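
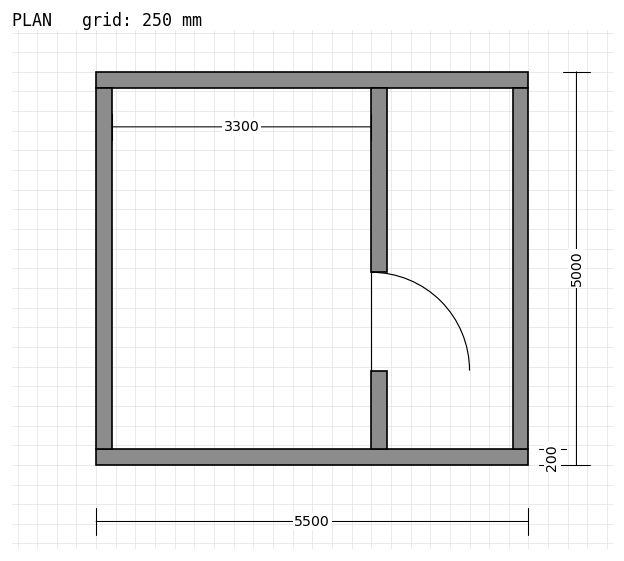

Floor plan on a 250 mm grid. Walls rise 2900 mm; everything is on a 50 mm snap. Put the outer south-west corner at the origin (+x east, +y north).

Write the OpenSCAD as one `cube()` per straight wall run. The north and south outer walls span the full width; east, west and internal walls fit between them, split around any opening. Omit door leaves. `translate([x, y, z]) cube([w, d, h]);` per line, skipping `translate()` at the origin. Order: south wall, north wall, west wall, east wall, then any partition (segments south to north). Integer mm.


cube([5500, 200, 2900]);
translate([0, 4800, 0]) cube([5500, 200, 2900]);
translate([0, 200, 0]) cube([200, 4600, 2900]);
translate([5300, 200, 0]) cube([200, 4600, 2900]);
translate([3500, 200, 0]) cube([200, 1000, 2900]);
translate([3500, 2450, 0]) cube([200, 2350, 2900]);


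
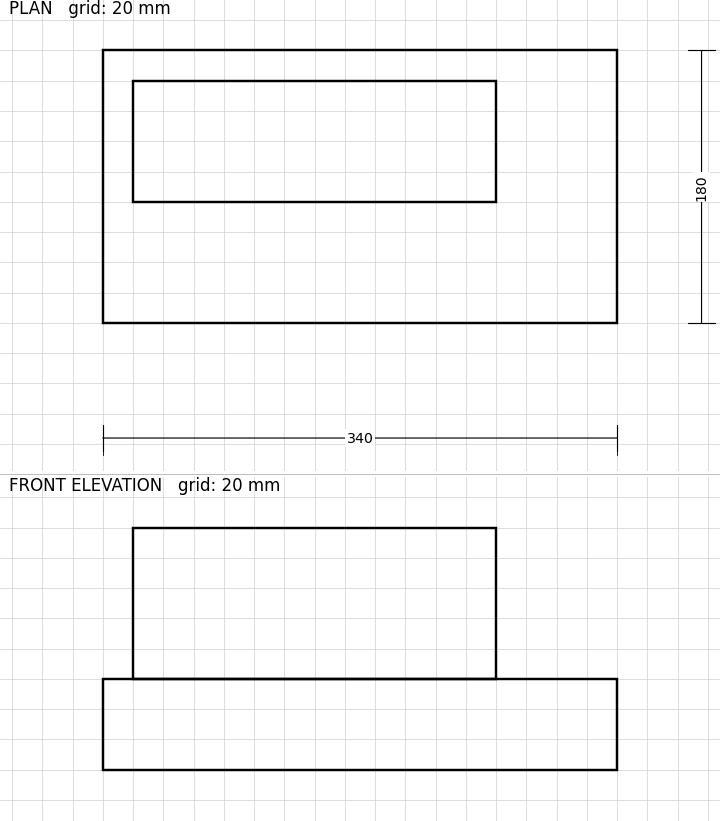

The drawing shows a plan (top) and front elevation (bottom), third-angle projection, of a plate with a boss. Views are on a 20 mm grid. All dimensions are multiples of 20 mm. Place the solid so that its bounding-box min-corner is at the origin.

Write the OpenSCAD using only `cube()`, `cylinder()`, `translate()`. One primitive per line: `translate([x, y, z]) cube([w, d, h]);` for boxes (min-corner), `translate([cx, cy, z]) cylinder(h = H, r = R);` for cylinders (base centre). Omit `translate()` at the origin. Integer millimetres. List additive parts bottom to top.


cube([340, 180, 60]);
translate([20, 80, 60]) cube([240, 80, 100]);


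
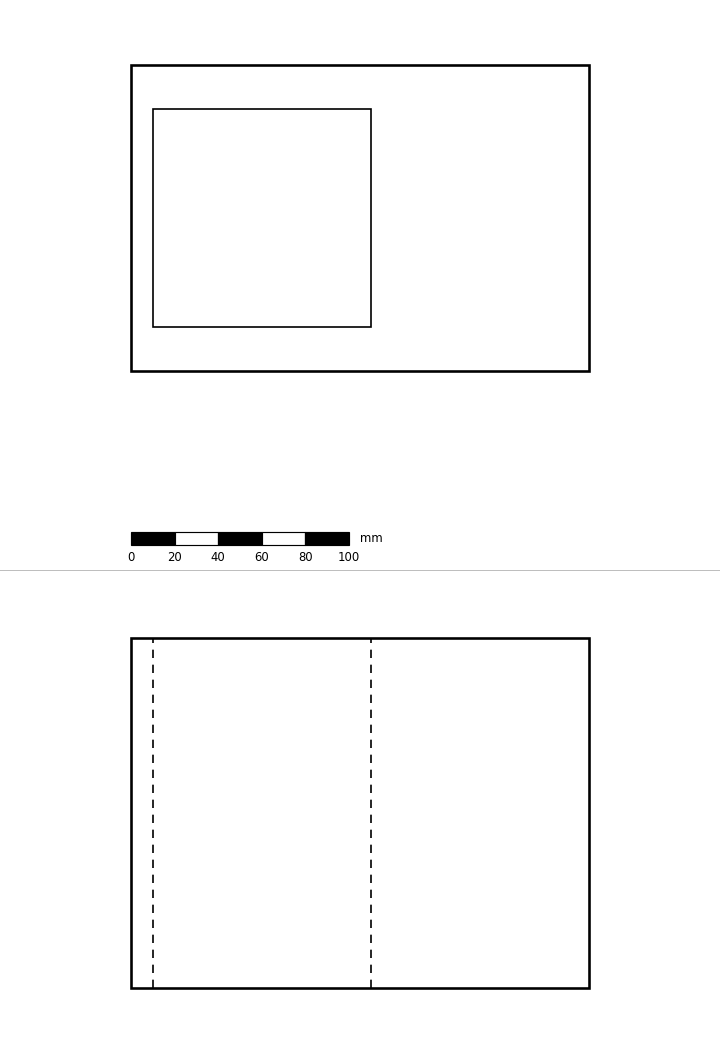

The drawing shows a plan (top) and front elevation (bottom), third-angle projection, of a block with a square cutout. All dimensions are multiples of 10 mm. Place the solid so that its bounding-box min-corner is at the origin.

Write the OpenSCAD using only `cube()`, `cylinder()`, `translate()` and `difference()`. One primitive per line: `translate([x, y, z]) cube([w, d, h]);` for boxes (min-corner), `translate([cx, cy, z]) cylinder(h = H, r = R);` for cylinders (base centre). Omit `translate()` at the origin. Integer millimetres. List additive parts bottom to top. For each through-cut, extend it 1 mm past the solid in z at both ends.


difference() {
  cube([210, 140, 160]);
  translate([10, 20, -1]) cube([100, 100, 162]);
}


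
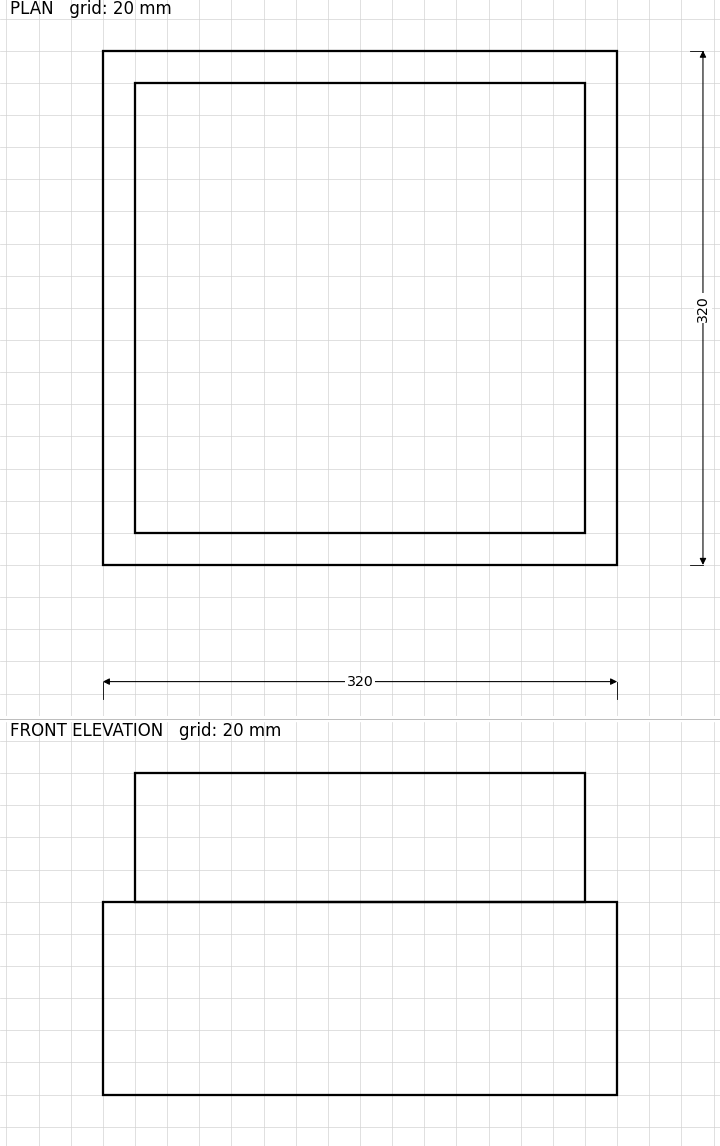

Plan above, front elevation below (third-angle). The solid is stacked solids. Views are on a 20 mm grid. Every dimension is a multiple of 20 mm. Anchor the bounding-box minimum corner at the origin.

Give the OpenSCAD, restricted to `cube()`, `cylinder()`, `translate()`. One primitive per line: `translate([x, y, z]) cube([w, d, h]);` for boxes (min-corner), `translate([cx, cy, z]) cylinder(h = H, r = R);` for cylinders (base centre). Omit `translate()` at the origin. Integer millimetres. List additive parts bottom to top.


cube([320, 320, 120]);
translate([20, 20, 120]) cube([280, 280, 80]);


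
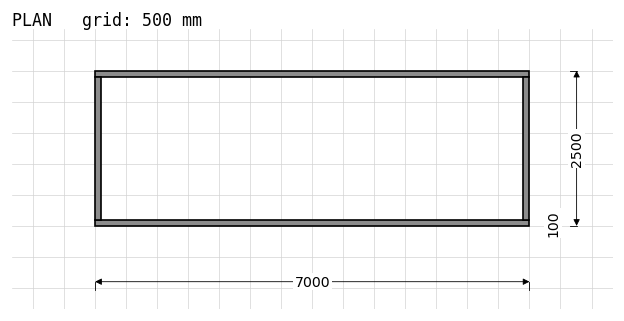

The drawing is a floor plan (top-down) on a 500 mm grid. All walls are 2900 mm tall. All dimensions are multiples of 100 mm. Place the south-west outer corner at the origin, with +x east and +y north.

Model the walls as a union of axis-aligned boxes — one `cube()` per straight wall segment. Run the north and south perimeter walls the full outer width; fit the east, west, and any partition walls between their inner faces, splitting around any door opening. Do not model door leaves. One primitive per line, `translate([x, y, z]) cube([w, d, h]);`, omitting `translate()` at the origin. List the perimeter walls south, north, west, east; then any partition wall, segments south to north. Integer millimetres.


cube([7000, 100, 2900]);
translate([0, 2400, 0]) cube([7000, 100, 2900]);
translate([0, 100, 0]) cube([100, 2300, 2900]);
translate([6900, 100, 0]) cube([100, 2300, 2900]);


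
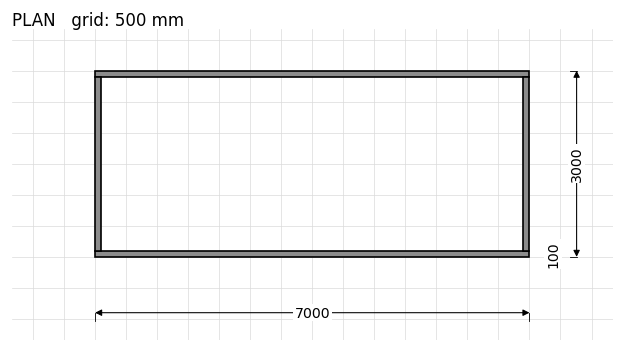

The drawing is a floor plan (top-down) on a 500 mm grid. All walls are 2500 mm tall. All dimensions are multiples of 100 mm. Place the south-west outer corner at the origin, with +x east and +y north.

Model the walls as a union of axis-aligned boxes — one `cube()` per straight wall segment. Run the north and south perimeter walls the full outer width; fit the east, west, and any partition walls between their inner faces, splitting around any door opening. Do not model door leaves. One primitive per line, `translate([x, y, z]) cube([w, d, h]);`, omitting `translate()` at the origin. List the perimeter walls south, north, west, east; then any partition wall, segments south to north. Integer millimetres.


cube([7000, 100, 2500]);
translate([0, 2900, 0]) cube([7000, 100, 2500]);
translate([0, 100, 0]) cube([100, 2800, 2500]);
translate([6900, 100, 0]) cube([100, 2800, 2500]);


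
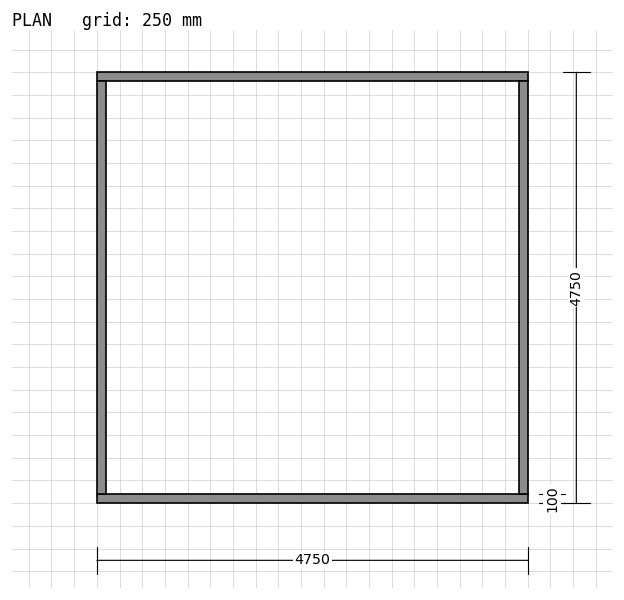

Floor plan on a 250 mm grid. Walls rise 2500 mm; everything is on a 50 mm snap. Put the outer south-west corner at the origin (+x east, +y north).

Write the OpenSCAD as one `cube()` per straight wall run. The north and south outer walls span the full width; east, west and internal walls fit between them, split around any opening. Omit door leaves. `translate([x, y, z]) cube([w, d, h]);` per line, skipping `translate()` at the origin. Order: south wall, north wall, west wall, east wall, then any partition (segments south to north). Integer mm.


cube([4750, 100, 2500]);
translate([0, 4650, 0]) cube([4750, 100, 2500]);
translate([0, 100, 0]) cube([100, 4550, 2500]);
translate([4650, 100, 0]) cube([100, 4550, 2500]);


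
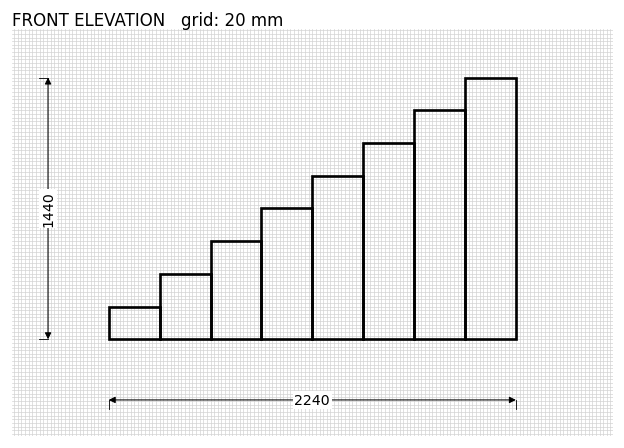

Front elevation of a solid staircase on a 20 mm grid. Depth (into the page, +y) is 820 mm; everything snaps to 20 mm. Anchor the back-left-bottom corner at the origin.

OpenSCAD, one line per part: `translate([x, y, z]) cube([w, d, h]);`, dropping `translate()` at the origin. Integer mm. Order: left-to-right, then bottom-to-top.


cube([280, 820, 180]);
translate([280, 0, 0]) cube([280, 820, 360]);
translate([560, 0, 0]) cube([280, 820, 540]);
translate([840, 0, 0]) cube([280, 820, 720]);
translate([1120, 0, 0]) cube([280, 820, 900]);
translate([1400, 0, 0]) cube([280, 820, 1080]);
translate([1680, 0, 0]) cube([280, 820, 1260]);
translate([1960, 0, 0]) cube([280, 820, 1440]);


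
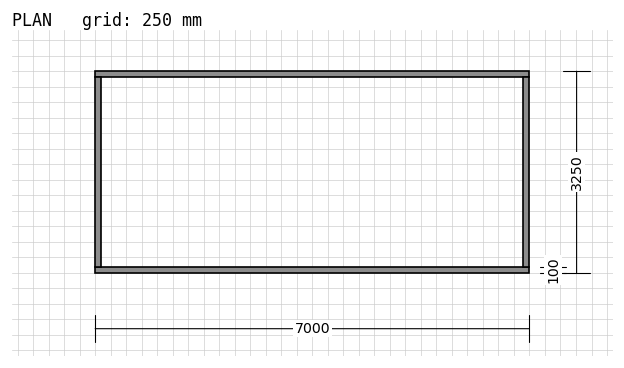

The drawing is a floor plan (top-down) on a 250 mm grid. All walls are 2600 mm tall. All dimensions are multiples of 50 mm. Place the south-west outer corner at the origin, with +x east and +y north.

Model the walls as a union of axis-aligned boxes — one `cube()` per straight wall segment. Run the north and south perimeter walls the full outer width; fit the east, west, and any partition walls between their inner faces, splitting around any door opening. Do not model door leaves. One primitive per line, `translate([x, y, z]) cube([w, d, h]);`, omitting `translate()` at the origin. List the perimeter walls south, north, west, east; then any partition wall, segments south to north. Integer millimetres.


cube([7000, 100, 2600]);
translate([0, 3150, 0]) cube([7000, 100, 2600]);
translate([0, 100, 0]) cube([100, 3050, 2600]);
translate([6900, 100, 0]) cube([100, 3050, 2600]);


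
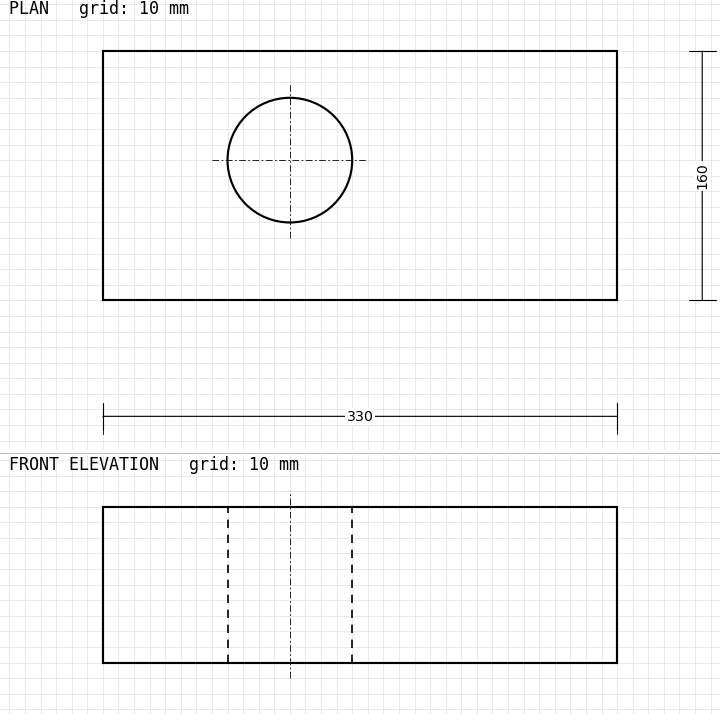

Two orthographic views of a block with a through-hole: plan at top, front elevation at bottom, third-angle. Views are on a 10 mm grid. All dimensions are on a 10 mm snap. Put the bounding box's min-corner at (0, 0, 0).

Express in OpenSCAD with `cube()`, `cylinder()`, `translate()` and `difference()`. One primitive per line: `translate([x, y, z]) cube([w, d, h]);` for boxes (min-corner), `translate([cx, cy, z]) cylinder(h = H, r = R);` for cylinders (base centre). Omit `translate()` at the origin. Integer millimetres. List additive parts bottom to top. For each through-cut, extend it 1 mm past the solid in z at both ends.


difference() {
  cube([330, 160, 100]);
  translate([120, 90, -1]) cylinder(h = 102, r = 40);
}


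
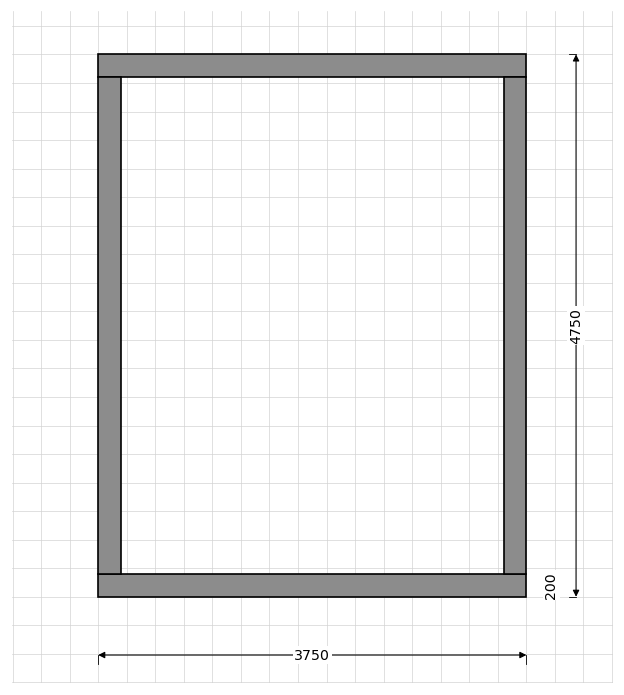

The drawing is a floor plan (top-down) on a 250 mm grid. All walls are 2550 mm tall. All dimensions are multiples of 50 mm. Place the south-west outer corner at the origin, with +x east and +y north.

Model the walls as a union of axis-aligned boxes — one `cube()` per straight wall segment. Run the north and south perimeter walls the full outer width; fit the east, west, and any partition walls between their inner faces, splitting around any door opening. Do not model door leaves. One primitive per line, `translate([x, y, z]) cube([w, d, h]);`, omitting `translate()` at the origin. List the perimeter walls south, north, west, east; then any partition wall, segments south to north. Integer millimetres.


cube([3750, 200, 2550]);
translate([0, 4550, 0]) cube([3750, 200, 2550]);
translate([0, 200, 0]) cube([200, 4350, 2550]);
translate([3550, 200, 0]) cube([200, 4350, 2550]);


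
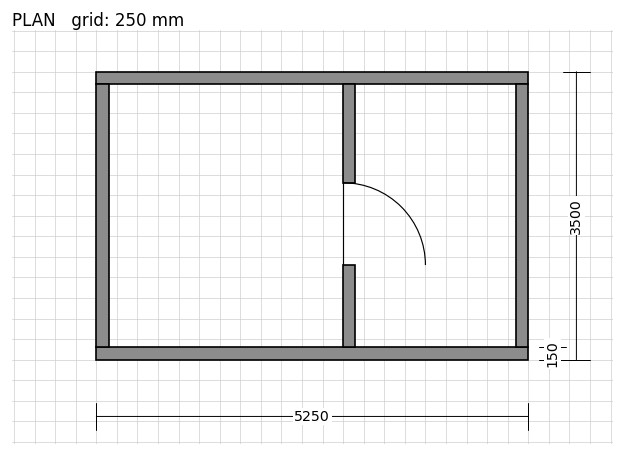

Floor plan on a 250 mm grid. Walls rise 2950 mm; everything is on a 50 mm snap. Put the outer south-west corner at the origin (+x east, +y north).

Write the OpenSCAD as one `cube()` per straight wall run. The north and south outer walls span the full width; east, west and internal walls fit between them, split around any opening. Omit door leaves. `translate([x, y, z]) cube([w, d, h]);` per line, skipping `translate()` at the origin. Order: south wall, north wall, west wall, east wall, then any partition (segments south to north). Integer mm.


cube([5250, 150, 2950]);
translate([0, 3350, 0]) cube([5250, 150, 2950]);
translate([0, 150, 0]) cube([150, 3200, 2950]);
translate([5100, 150, 0]) cube([150, 3200, 2950]);
translate([3000, 150, 0]) cube([150, 1000, 2950]);
translate([3000, 2150, 0]) cube([150, 1200, 2950]);


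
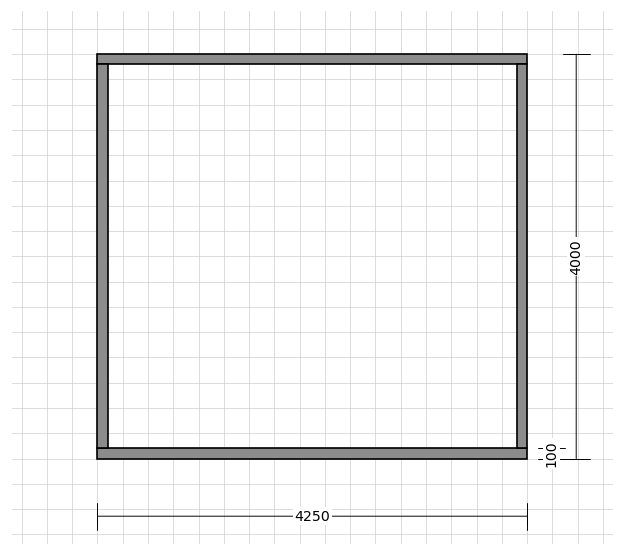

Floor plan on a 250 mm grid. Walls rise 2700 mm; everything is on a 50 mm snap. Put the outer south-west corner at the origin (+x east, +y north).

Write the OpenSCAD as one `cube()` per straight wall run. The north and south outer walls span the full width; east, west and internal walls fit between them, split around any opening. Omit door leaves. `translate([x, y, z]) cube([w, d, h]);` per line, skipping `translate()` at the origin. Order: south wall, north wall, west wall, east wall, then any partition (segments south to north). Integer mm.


cube([4250, 100, 2700]);
translate([0, 3900, 0]) cube([4250, 100, 2700]);
translate([0, 100, 0]) cube([100, 3800, 2700]);
translate([4150, 100, 0]) cube([100, 3800, 2700]);


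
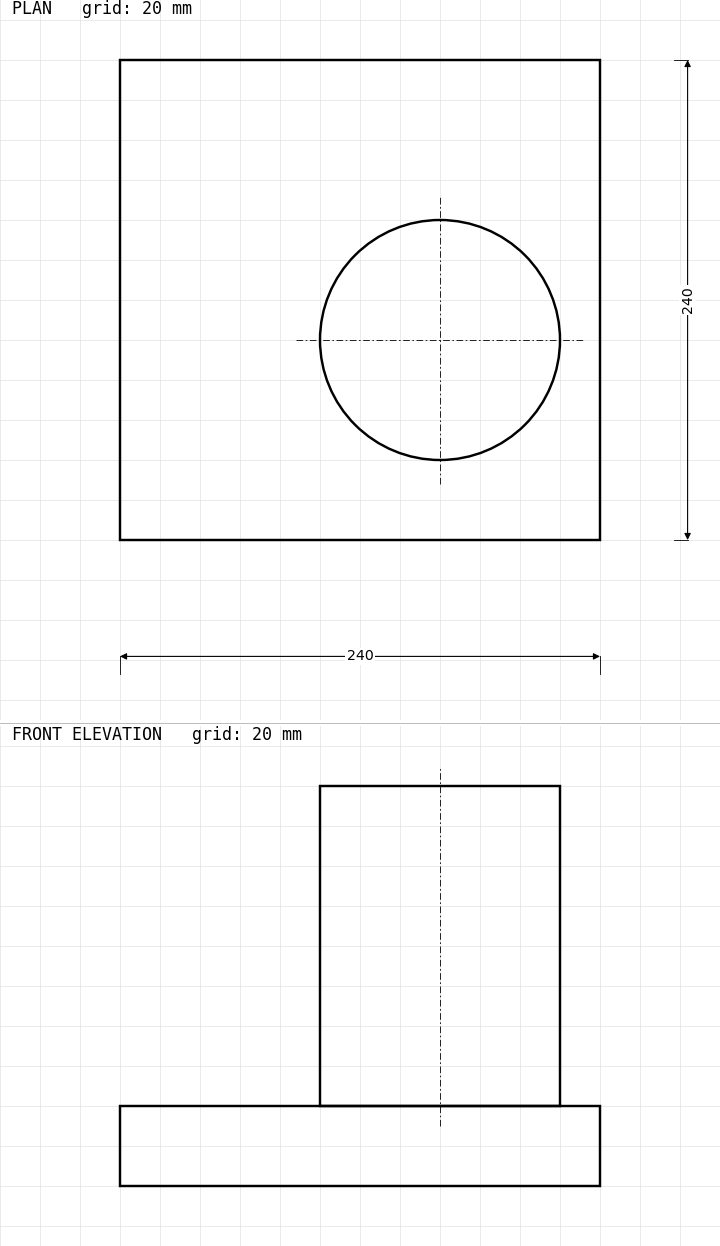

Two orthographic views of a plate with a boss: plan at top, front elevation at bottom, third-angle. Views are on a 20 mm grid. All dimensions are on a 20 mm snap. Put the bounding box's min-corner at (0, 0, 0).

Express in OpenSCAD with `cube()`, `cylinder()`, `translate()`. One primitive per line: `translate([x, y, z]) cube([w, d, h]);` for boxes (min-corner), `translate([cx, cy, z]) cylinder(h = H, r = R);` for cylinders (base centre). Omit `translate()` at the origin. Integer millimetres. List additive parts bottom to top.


cube([240, 240, 40]);
translate([160, 100, 40]) cylinder(h = 160, r = 60);


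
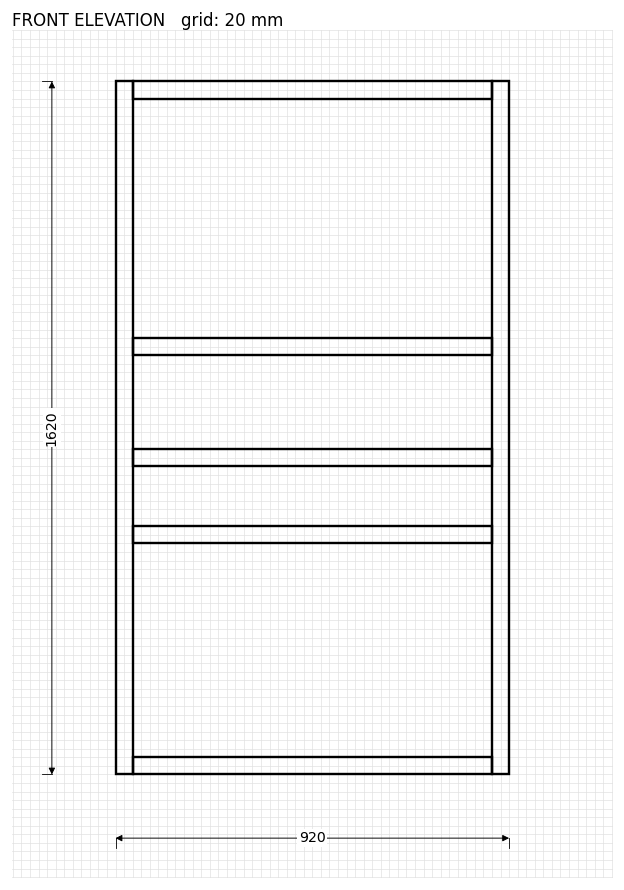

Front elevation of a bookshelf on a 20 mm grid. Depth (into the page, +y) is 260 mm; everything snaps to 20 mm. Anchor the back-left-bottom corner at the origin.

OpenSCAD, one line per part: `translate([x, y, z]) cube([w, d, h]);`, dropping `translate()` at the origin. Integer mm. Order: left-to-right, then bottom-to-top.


cube([40, 260, 1620]);
translate([40, 0, 0]) cube([840, 260, 40]);
translate([40, 0, 540]) cube([840, 260, 40]);
translate([40, 0, 720]) cube([840, 260, 40]);
translate([40, 0, 980]) cube([840, 260, 40]);
translate([40, 0, 1580]) cube([840, 260, 40]);
translate([880, 0, 0]) cube([40, 260, 1620]);


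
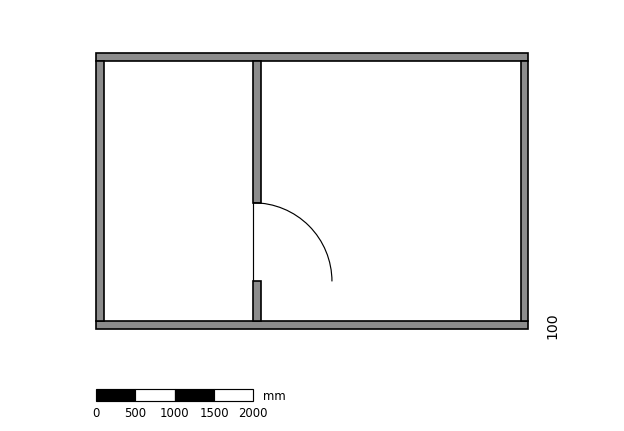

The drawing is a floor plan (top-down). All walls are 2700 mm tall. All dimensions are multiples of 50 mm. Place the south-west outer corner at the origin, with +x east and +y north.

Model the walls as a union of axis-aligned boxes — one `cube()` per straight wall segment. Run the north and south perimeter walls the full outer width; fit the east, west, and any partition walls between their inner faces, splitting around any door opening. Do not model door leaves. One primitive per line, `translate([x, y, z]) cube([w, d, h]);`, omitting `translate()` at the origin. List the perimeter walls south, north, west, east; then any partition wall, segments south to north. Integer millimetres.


cube([5500, 100, 2700]);
translate([0, 3400, 0]) cube([5500, 100, 2700]);
translate([0, 100, 0]) cube([100, 3300, 2700]);
translate([5400, 100, 0]) cube([100, 3300, 2700]);
translate([2000, 100, 0]) cube([100, 500, 2700]);
translate([2000, 1600, 0]) cube([100, 1800, 2700]);


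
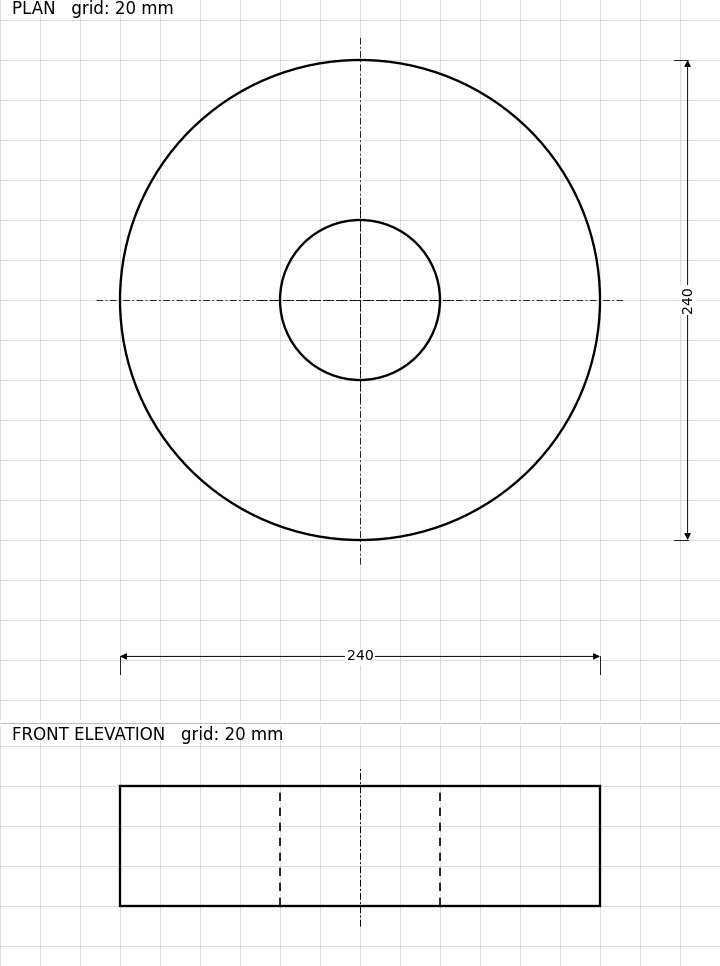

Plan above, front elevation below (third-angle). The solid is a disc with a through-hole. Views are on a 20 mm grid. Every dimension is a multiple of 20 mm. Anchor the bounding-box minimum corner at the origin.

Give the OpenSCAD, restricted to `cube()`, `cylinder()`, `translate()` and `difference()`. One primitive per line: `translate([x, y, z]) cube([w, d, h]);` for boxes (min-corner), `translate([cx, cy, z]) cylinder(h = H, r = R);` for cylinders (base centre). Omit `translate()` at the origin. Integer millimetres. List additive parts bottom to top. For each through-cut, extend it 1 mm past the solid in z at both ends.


difference() {
  translate([120, 120, 0]) cylinder(h = 60, r = 120);
  translate([120, 120, -1]) cylinder(h = 62, r = 40);
}


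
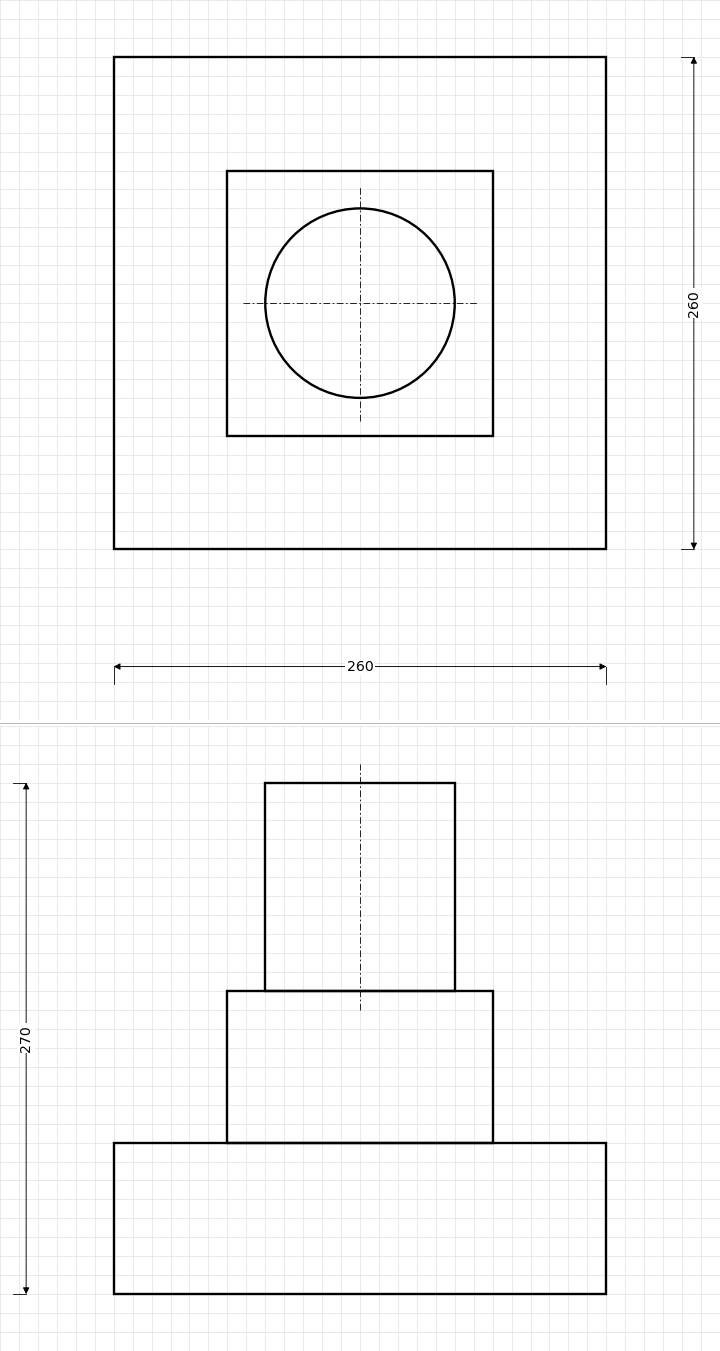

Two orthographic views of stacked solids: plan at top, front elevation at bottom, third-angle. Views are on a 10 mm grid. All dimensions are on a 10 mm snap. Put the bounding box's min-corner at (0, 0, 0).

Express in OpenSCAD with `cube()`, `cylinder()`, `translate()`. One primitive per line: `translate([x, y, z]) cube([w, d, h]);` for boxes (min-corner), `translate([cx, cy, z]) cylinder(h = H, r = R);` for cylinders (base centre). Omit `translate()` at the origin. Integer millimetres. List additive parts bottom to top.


cube([260, 260, 80]);
translate([60, 60, 80]) cube([140, 140, 80]);
translate([130, 130, 160]) cylinder(h = 110, r = 50);


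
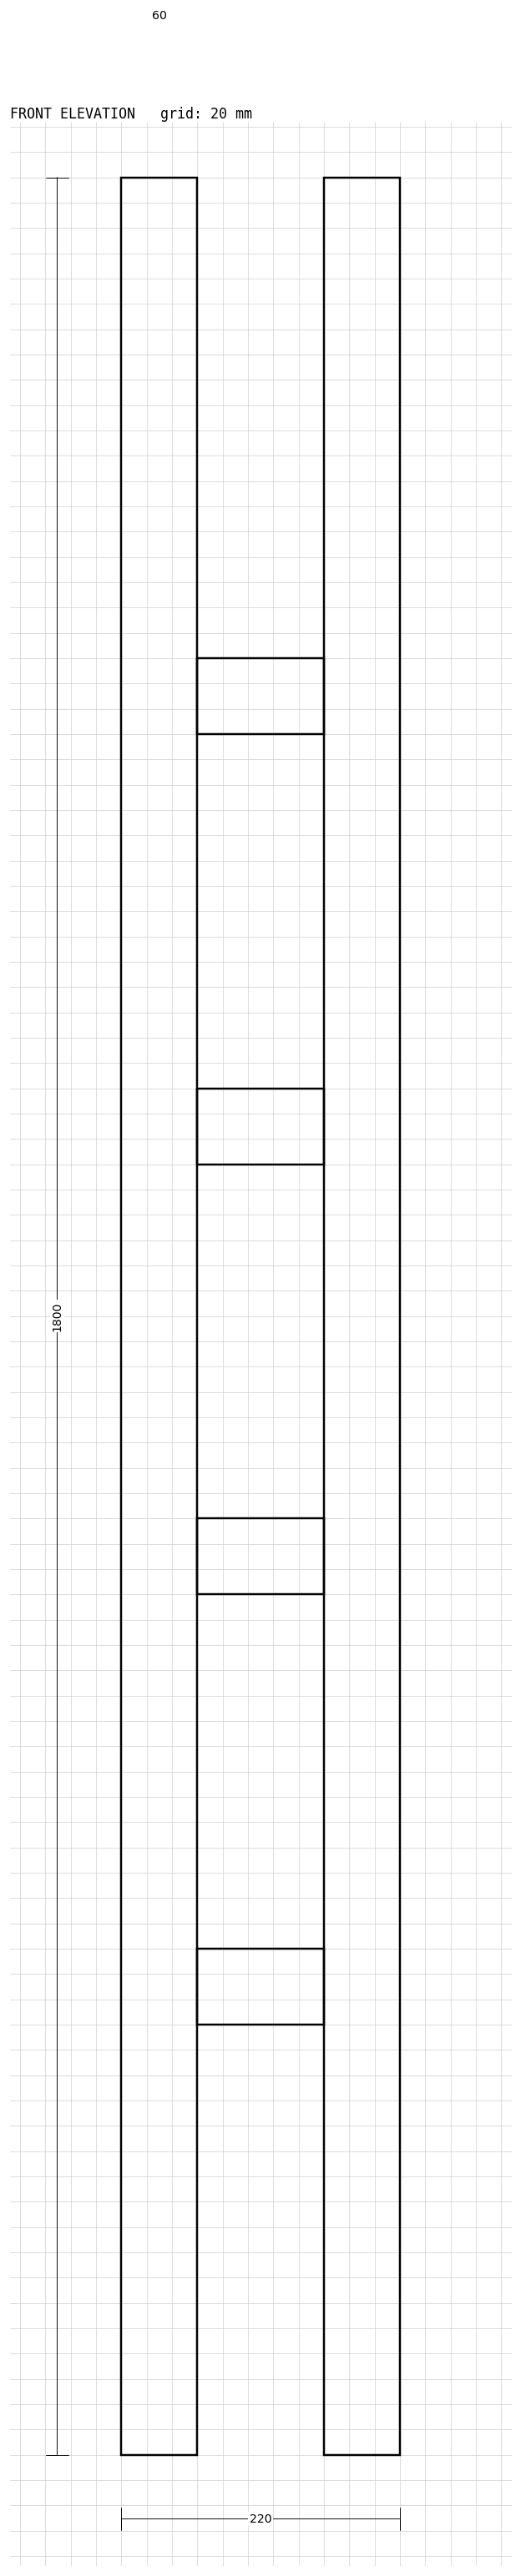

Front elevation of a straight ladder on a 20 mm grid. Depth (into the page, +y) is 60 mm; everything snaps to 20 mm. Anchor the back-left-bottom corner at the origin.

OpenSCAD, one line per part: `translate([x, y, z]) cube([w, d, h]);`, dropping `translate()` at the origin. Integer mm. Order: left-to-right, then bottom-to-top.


cube([60, 60, 1800]);
translate([60, 0, 340]) cube([100, 60, 60]);
translate([60, 0, 680]) cube([100, 60, 60]);
translate([60, 0, 1020]) cube([100, 60, 60]);
translate([60, 0, 1360]) cube([100, 60, 60]);
translate([160, 0, 0]) cube([60, 60, 1800]);


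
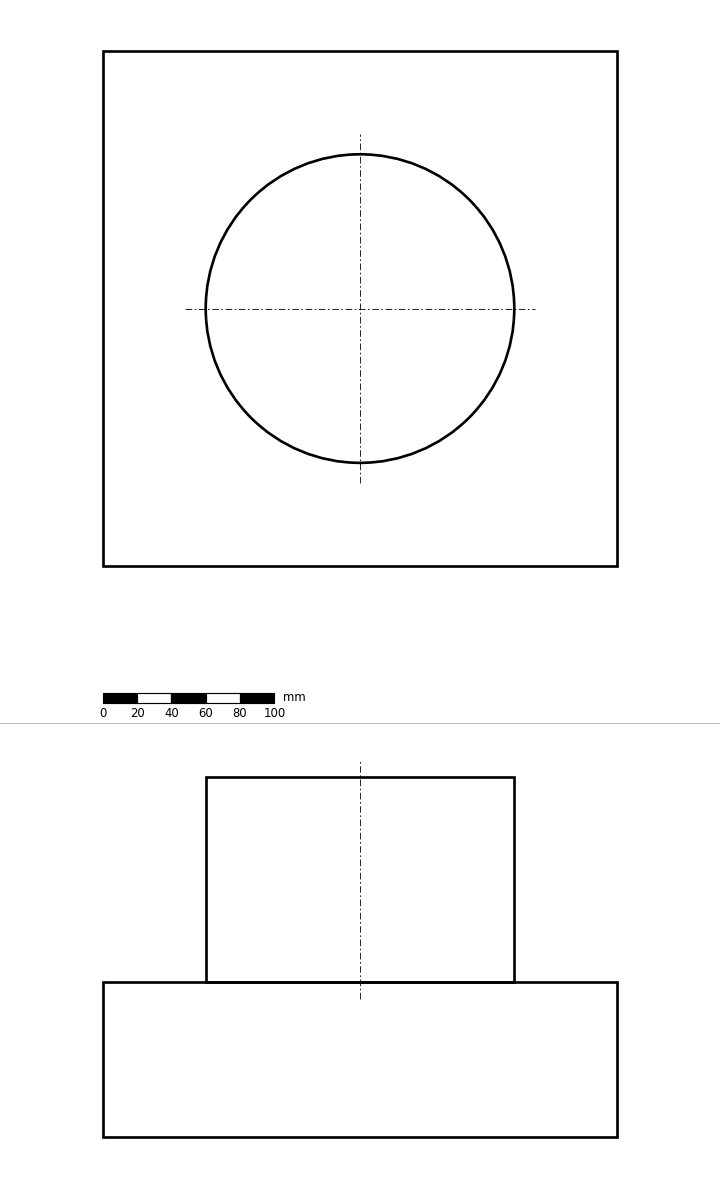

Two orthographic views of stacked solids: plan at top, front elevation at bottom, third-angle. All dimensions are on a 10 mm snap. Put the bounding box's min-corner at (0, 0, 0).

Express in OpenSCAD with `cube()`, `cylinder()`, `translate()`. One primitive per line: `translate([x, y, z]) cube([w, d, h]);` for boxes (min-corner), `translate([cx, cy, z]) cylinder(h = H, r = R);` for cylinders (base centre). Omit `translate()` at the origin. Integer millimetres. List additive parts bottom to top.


cube([300, 300, 90]);
translate([150, 150, 90]) cylinder(h = 120, r = 90);


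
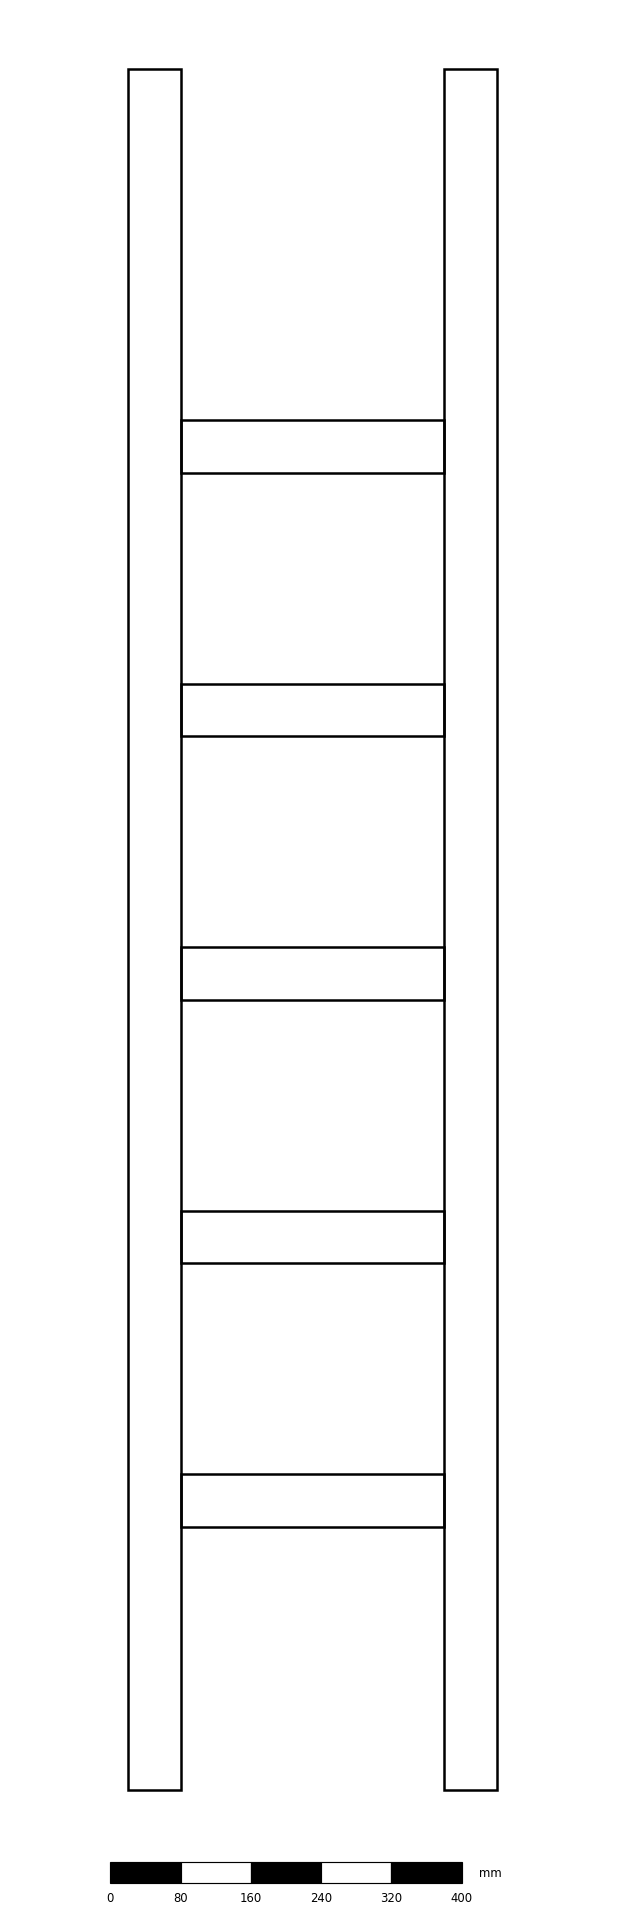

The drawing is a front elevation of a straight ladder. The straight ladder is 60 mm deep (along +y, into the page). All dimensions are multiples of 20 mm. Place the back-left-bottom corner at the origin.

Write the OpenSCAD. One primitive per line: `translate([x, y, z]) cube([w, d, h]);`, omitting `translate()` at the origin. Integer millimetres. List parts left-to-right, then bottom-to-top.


cube([60, 60, 1960]);
translate([60, 0, 300]) cube([300, 60, 60]);
translate([60, 0, 600]) cube([300, 60, 60]);
translate([60, 0, 900]) cube([300, 60, 60]);
translate([60, 0, 1200]) cube([300, 60, 60]);
translate([60, 0, 1500]) cube([300, 60, 60]);
translate([360, 0, 0]) cube([60, 60, 1960]);


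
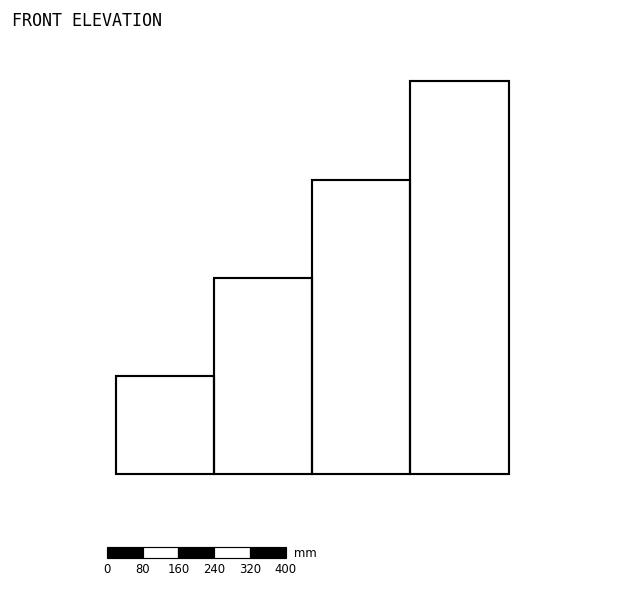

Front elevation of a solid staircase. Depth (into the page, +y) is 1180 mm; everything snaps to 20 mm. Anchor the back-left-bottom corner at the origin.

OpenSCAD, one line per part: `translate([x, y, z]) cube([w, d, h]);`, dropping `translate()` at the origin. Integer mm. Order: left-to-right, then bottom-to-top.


cube([220, 1180, 220]);
translate([220, 0, 0]) cube([220, 1180, 440]);
translate([440, 0, 0]) cube([220, 1180, 660]);
translate([660, 0, 0]) cube([220, 1180, 880]);


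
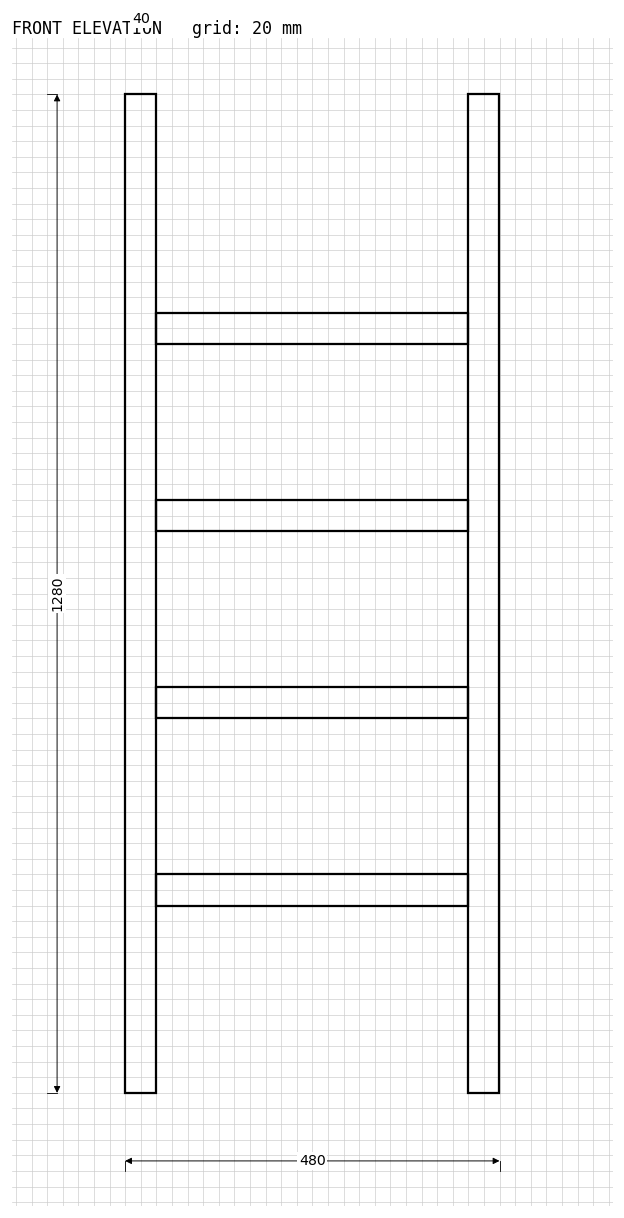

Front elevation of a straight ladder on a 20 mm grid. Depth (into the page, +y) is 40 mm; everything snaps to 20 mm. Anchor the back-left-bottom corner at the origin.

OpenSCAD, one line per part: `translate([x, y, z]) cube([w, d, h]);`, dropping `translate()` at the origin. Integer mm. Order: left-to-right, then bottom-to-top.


cube([40, 40, 1280]);
translate([40, 0, 240]) cube([400, 40, 40]);
translate([40, 0, 480]) cube([400, 40, 40]);
translate([40, 0, 720]) cube([400, 40, 40]);
translate([40, 0, 960]) cube([400, 40, 40]);
translate([440, 0, 0]) cube([40, 40, 1280]);


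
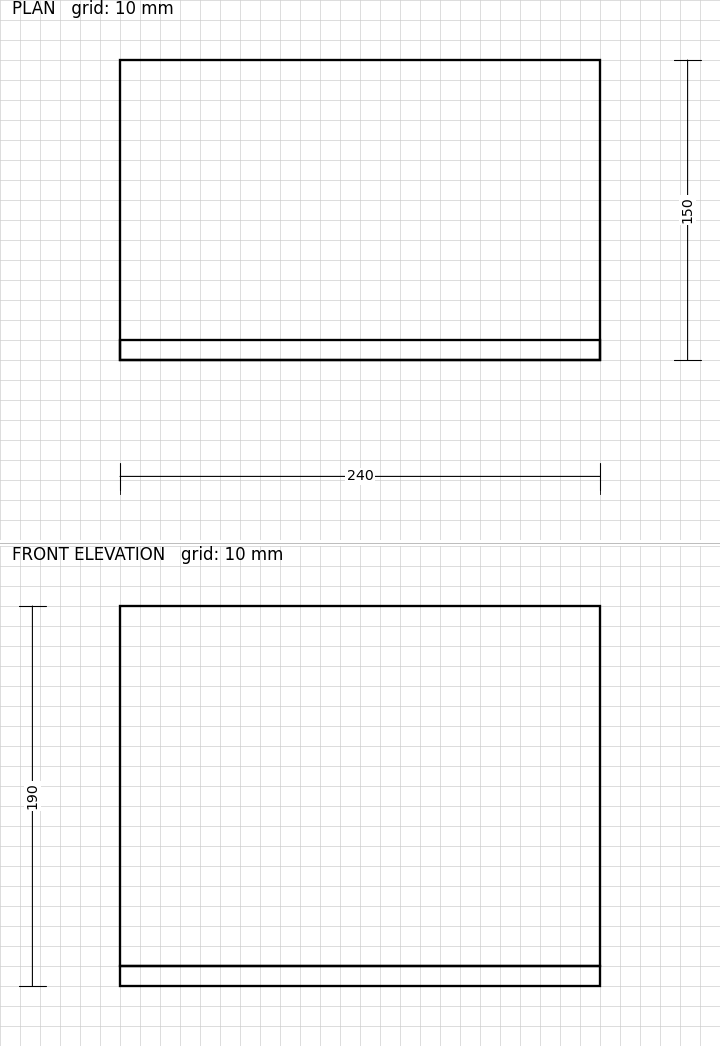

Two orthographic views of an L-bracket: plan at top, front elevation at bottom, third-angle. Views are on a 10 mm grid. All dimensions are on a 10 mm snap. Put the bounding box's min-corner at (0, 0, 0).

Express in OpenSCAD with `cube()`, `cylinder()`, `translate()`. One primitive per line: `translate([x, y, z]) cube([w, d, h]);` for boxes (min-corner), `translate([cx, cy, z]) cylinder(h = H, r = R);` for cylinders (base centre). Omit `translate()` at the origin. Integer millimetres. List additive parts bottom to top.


cube([240, 150, 10]);
translate([0, 0, 10]) cube([240, 10, 180]);


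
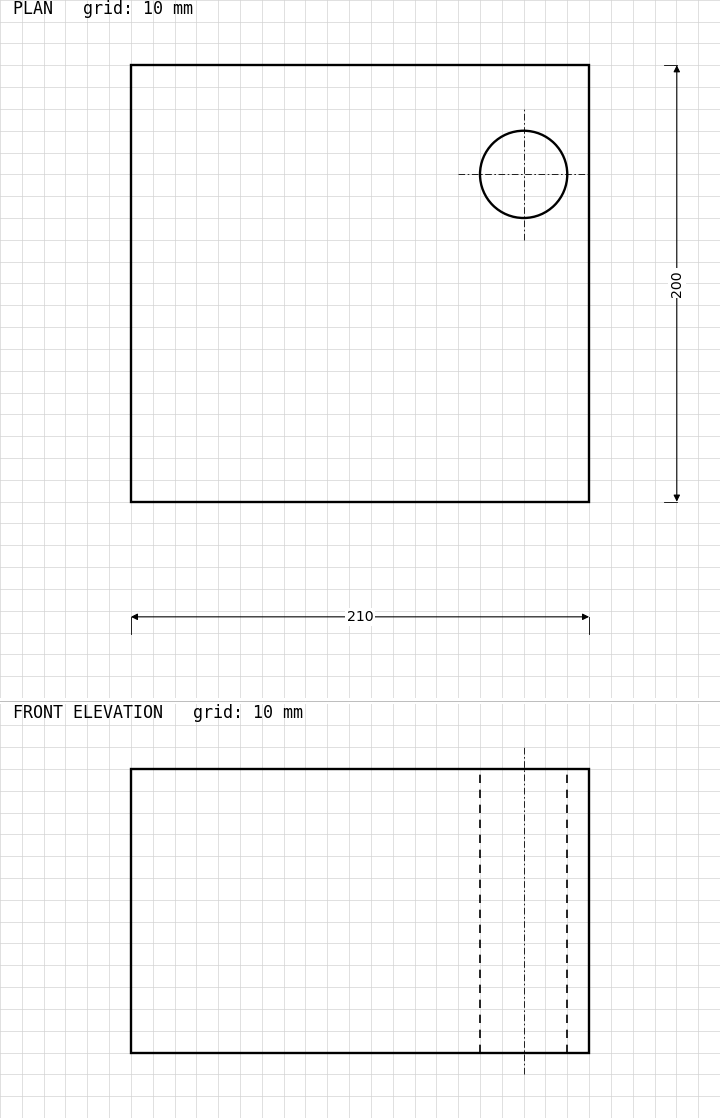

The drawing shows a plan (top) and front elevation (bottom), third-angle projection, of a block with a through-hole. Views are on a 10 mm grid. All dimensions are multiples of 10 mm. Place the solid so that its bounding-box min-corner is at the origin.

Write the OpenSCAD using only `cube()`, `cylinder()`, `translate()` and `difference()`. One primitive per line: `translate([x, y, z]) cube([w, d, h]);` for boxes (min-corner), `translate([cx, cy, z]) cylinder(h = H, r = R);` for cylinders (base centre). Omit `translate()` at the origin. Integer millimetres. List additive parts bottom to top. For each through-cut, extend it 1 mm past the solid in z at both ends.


difference() {
  cube([210, 200, 130]);
  translate([180, 150, -1]) cylinder(h = 132, r = 20);
}


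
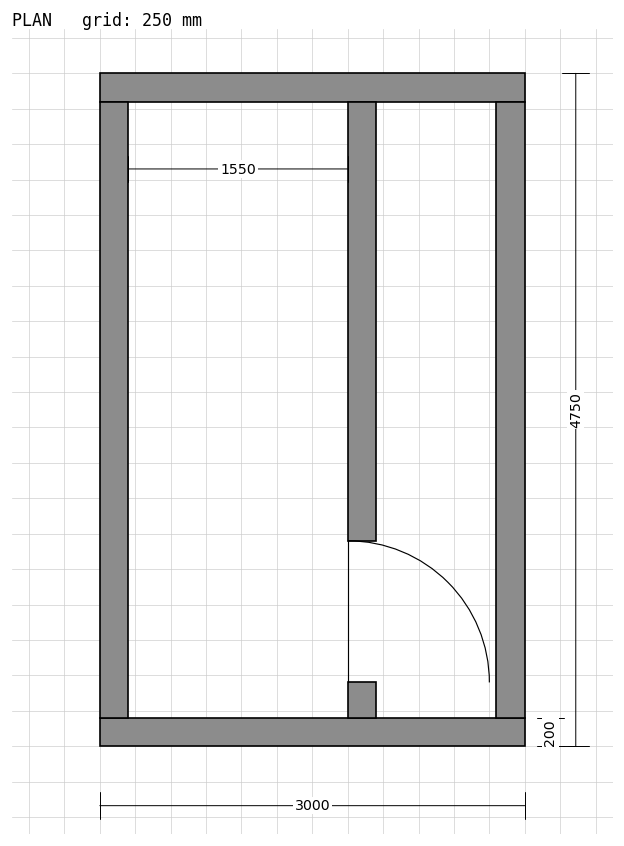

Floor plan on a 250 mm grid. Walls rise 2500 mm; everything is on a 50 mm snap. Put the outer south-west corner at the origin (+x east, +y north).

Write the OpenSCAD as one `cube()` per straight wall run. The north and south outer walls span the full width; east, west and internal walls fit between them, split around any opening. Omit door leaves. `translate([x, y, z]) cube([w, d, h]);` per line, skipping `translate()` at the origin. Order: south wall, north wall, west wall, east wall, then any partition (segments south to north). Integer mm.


cube([3000, 200, 2500]);
translate([0, 4550, 0]) cube([3000, 200, 2500]);
translate([0, 200, 0]) cube([200, 4350, 2500]);
translate([2800, 200, 0]) cube([200, 4350, 2500]);
translate([1750, 200, 0]) cube([200, 250, 2500]);
translate([1750, 1450, 0]) cube([200, 3100, 2500]);


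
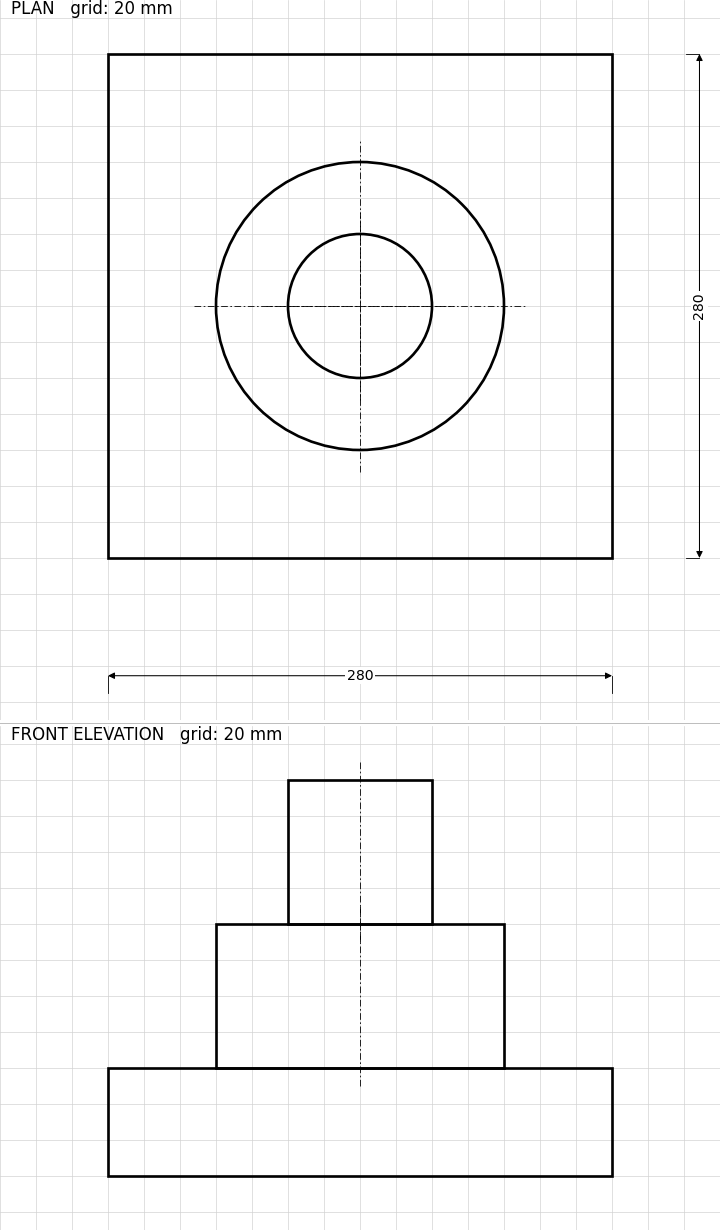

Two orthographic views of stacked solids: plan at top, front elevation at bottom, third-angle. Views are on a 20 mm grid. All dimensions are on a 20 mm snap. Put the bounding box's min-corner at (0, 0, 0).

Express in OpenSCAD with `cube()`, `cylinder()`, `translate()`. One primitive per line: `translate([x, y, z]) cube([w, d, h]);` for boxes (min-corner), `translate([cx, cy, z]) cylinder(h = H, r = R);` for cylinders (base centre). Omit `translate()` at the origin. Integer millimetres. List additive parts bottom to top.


cube([280, 280, 60]);
translate([140, 140, 60]) cylinder(h = 80, r = 80);
translate([140, 140, 140]) cylinder(h = 80, r = 40);


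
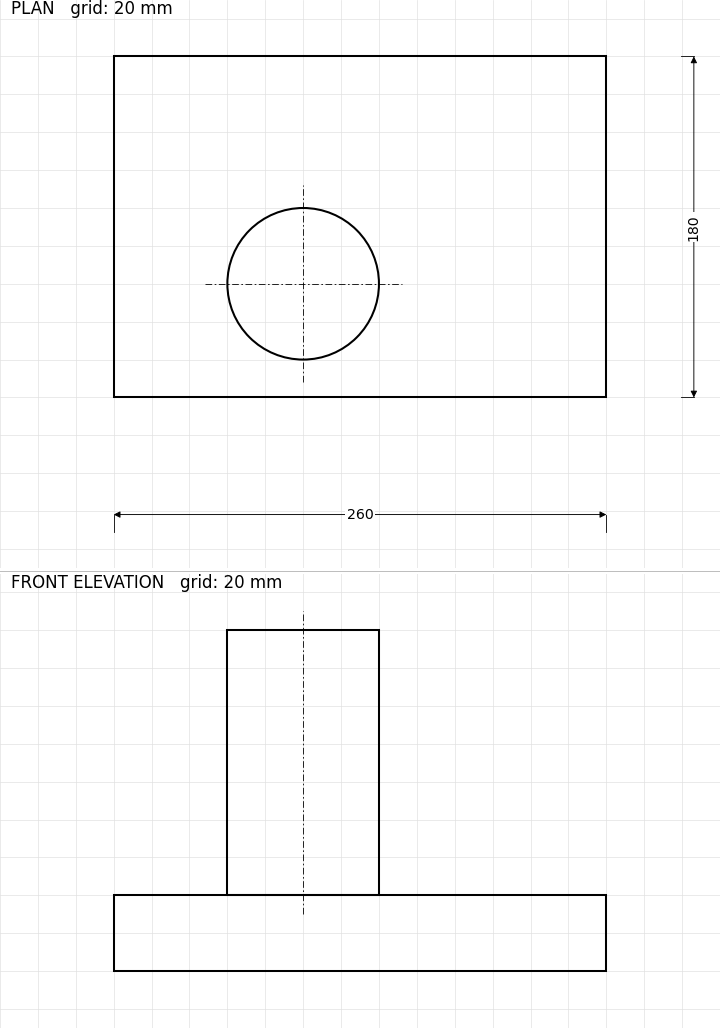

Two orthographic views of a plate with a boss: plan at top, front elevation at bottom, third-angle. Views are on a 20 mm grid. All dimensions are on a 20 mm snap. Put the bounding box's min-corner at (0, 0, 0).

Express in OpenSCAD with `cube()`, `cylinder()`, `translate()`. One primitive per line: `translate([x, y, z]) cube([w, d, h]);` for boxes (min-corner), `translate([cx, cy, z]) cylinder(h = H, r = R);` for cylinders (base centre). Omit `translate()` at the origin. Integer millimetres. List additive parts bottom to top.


cube([260, 180, 40]);
translate([100, 60, 40]) cylinder(h = 140, r = 40);


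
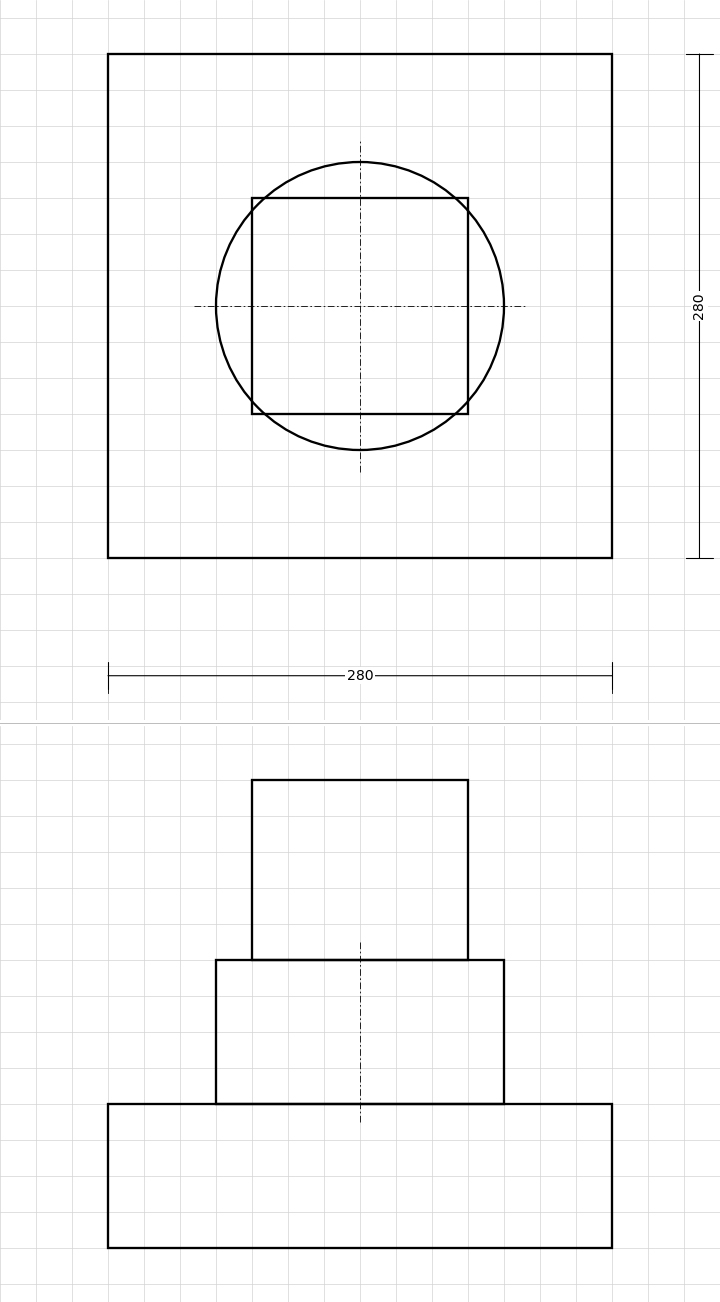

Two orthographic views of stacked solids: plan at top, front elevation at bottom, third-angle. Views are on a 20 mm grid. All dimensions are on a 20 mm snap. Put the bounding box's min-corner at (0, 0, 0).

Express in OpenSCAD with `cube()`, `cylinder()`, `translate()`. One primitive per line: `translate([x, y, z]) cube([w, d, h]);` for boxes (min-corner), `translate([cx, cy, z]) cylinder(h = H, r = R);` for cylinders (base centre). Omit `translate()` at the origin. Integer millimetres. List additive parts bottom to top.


cube([280, 280, 80]);
translate([140, 140, 80]) cylinder(h = 80, r = 80);
translate([80, 80, 160]) cube([120, 120, 100]);


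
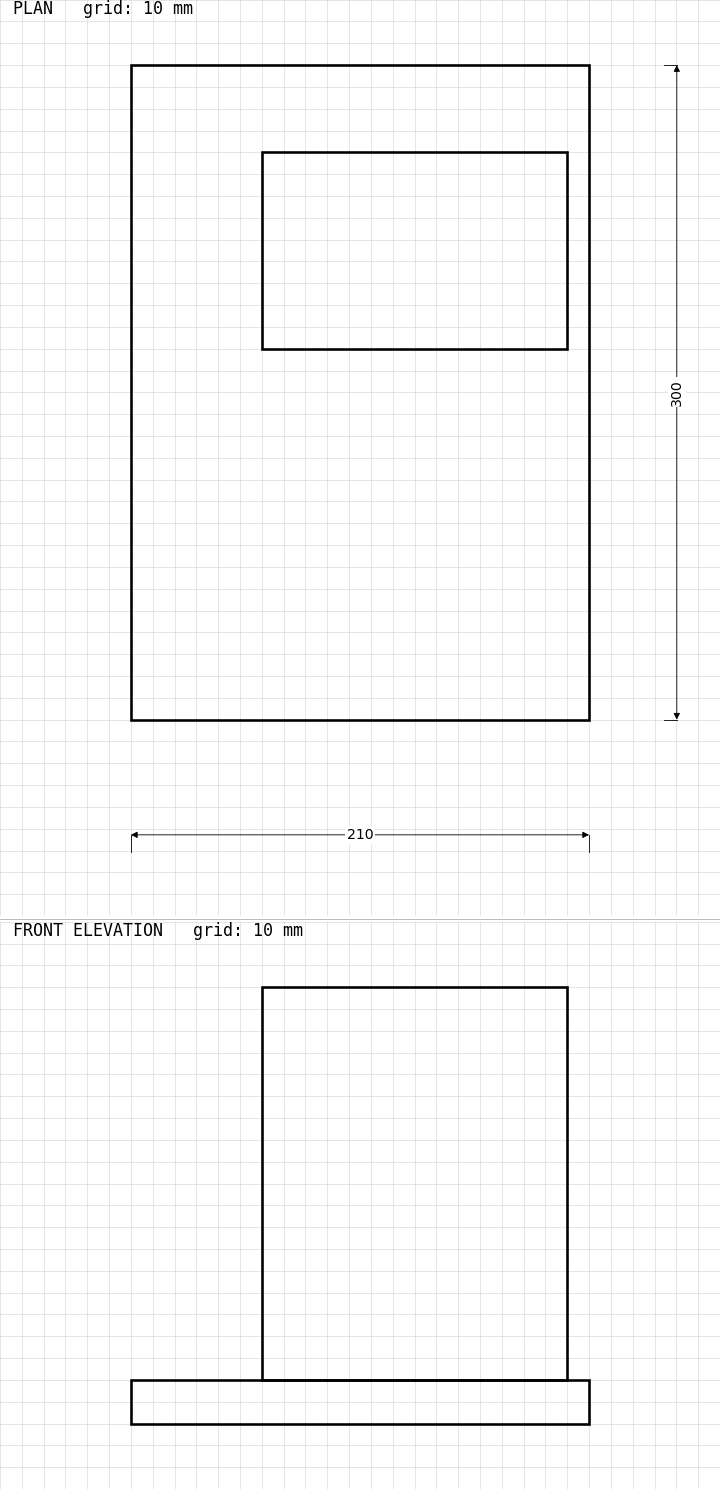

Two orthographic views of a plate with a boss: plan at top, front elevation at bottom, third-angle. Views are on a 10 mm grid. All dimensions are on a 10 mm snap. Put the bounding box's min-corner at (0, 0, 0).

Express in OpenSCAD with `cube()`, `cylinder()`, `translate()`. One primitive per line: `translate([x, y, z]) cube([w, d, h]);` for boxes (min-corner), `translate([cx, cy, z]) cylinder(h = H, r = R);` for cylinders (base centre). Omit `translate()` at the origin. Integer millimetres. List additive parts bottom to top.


cube([210, 300, 20]);
translate([60, 170, 20]) cube([140, 90, 180]);


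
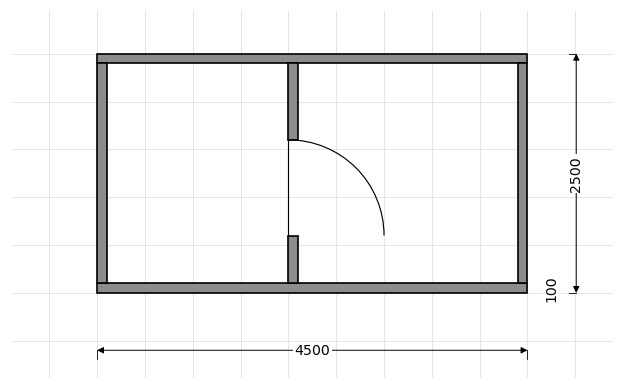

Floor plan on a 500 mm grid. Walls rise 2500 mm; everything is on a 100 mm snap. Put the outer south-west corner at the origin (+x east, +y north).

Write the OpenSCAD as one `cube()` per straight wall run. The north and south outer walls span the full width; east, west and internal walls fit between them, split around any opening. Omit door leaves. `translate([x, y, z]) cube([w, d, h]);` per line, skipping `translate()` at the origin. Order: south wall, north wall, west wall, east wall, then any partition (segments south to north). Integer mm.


cube([4500, 100, 2500]);
translate([0, 2400, 0]) cube([4500, 100, 2500]);
translate([0, 100, 0]) cube([100, 2300, 2500]);
translate([4400, 100, 0]) cube([100, 2300, 2500]);
translate([2000, 100, 0]) cube([100, 500, 2500]);
translate([2000, 1600, 0]) cube([100, 800, 2500]);


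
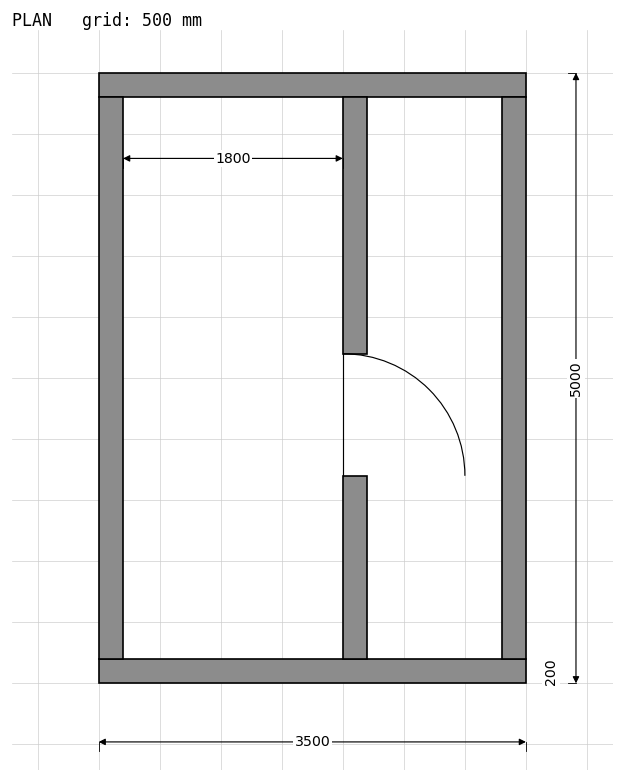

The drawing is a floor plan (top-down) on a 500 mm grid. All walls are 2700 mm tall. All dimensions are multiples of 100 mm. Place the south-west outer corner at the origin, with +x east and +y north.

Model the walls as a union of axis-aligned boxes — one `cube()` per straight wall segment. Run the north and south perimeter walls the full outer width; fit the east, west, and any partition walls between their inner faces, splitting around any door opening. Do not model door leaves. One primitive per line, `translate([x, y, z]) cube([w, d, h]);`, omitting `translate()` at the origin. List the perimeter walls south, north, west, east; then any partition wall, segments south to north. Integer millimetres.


cube([3500, 200, 2700]);
translate([0, 4800, 0]) cube([3500, 200, 2700]);
translate([0, 200, 0]) cube([200, 4600, 2700]);
translate([3300, 200, 0]) cube([200, 4600, 2700]);
translate([2000, 200, 0]) cube([200, 1500, 2700]);
translate([2000, 2700, 0]) cube([200, 2100, 2700]);


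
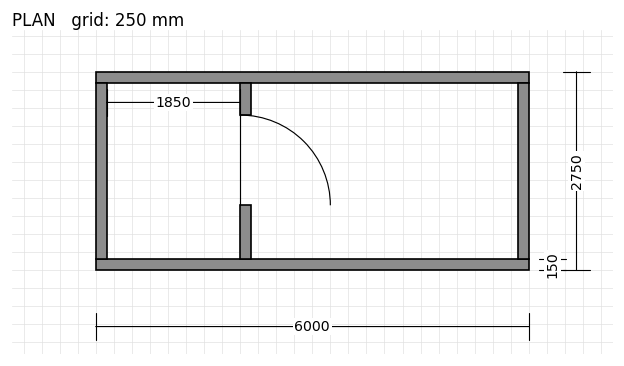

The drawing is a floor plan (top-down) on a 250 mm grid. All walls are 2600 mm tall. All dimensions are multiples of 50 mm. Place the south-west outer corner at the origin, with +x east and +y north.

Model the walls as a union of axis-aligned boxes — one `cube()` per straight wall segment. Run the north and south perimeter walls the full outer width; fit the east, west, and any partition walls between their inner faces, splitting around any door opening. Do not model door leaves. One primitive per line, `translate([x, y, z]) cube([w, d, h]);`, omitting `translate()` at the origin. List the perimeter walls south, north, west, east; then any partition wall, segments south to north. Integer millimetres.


cube([6000, 150, 2600]);
translate([0, 2600, 0]) cube([6000, 150, 2600]);
translate([0, 150, 0]) cube([150, 2450, 2600]);
translate([5850, 150, 0]) cube([150, 2450, 2600]);
translate([2000, 150, 0]) cube([150, 750, 2600]);
translate([2000, 2150, 0]) cube([150, 450, 2600]);


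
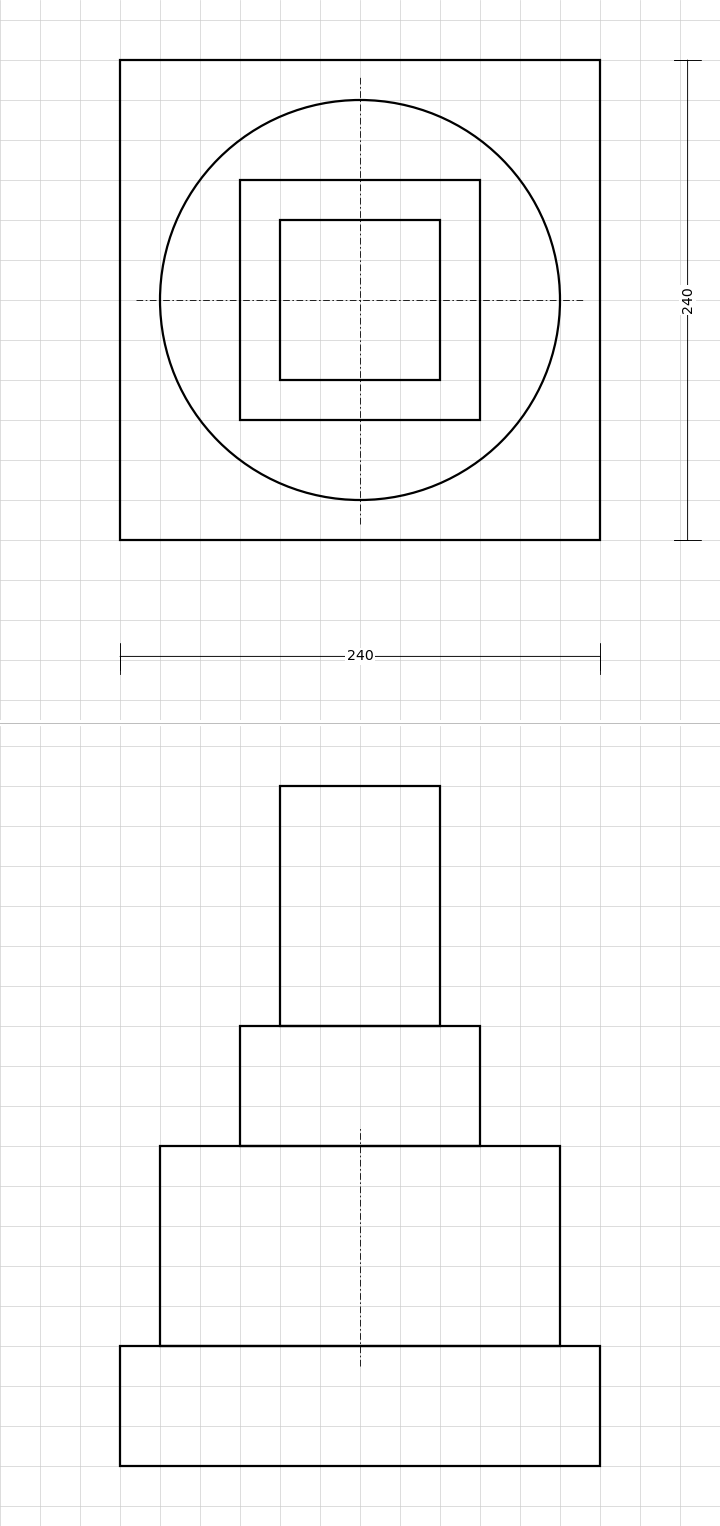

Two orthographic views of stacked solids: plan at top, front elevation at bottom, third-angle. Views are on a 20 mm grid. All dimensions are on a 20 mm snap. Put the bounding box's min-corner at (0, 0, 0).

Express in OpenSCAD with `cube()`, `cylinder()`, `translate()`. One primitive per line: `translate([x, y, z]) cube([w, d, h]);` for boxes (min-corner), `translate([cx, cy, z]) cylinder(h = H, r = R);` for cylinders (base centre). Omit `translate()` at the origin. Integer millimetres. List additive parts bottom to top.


cube([240, 240, 60]);
translate([120, 120, 60]) cylinder(h = 100, r = 100);
translate([60, 60, 160]) cube([120, 120, 60]);
translate([80, 80, 220]) cube([80, 80, 120]);


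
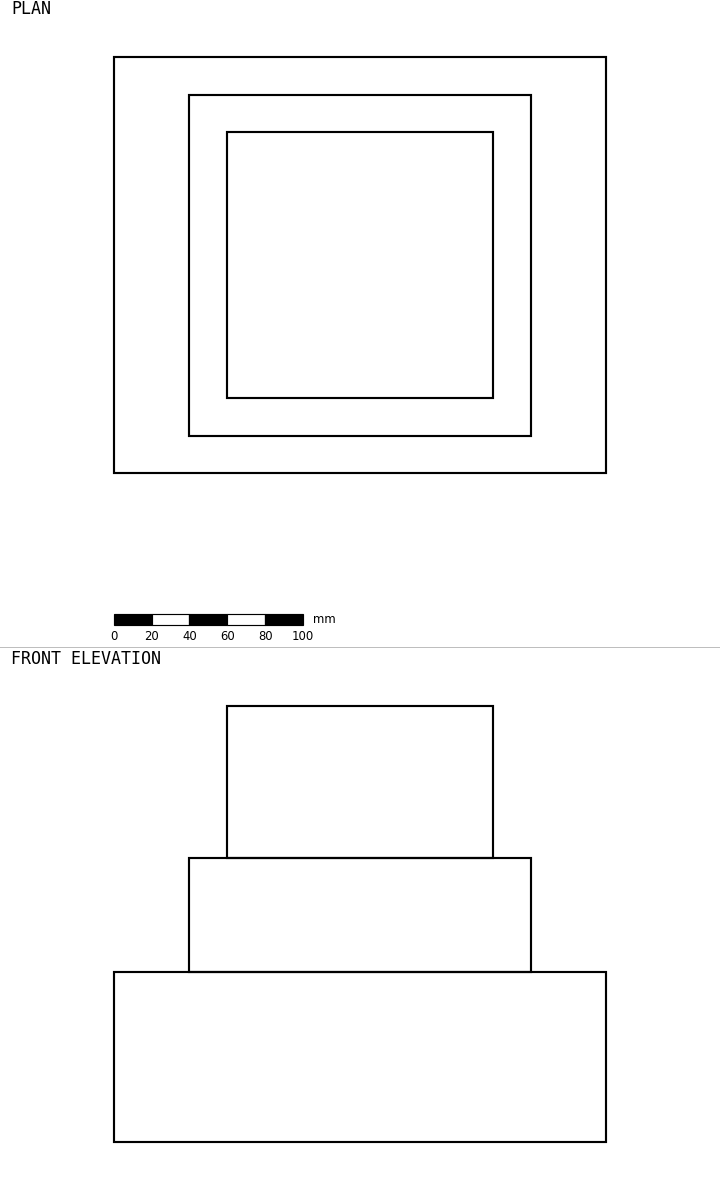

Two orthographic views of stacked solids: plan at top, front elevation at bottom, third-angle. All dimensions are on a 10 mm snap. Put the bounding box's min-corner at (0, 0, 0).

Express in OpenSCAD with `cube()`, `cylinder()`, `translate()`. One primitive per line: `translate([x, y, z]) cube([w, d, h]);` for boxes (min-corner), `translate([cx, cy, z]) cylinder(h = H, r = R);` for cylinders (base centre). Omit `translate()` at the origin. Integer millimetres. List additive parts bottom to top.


cube([260, 220, 90]);
translate([40, 20, 90]) cube([180, 180, 60]);
translate([60, 40, 150]) cube([140, 140, 80]);
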